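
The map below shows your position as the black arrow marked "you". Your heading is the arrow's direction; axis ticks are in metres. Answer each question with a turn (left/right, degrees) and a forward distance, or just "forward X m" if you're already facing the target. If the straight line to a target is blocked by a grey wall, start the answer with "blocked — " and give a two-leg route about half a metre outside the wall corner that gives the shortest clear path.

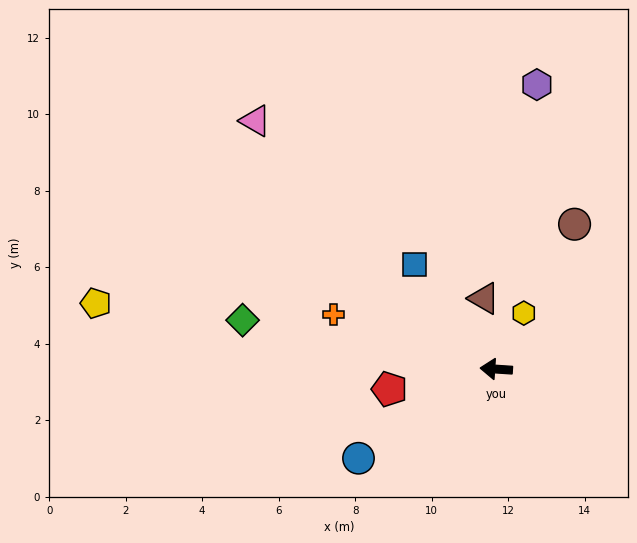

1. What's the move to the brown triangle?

turn right 76°, forward 1.9 m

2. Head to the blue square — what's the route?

turn right 48°, forward 3.5 m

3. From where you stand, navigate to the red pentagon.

turn left 14°, forward 2.8 m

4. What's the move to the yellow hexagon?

turn right 112°, forward 1.6 m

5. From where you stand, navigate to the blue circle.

turn left 37°, forward 4.3 m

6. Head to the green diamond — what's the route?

turn right 7°, forward 6.8 m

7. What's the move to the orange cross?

turn right 15°, forward 4.5 m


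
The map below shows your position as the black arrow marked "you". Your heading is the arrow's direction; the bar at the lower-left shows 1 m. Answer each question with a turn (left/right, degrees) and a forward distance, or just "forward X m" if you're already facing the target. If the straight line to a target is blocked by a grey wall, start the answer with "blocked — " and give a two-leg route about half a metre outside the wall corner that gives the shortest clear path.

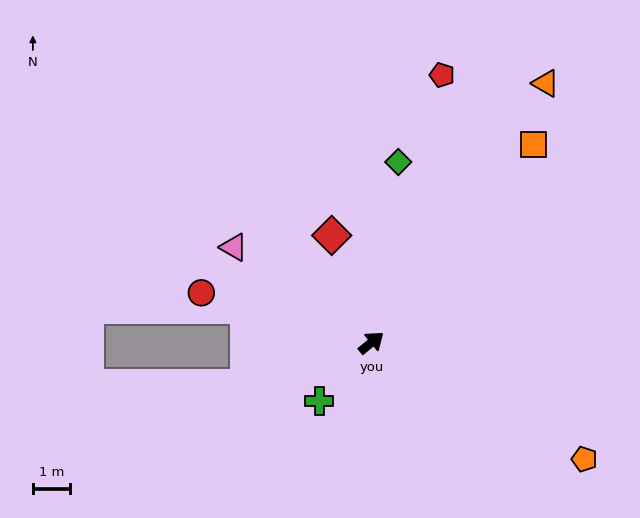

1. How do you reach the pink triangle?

turn left 106°, forward 4.5 m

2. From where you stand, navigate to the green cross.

turn right 171°, forward 2.1 m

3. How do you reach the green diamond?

turn left 42°, forward 4.9 m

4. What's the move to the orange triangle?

turn left 17°, forward 8.4 m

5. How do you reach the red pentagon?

turn left 36°, forward 7.4 m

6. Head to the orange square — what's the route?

turn left 11°, forward 6.9 m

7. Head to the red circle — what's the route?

turn left 124°, forward 4.7 m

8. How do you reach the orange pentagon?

turn right 68°, forward 6.5 m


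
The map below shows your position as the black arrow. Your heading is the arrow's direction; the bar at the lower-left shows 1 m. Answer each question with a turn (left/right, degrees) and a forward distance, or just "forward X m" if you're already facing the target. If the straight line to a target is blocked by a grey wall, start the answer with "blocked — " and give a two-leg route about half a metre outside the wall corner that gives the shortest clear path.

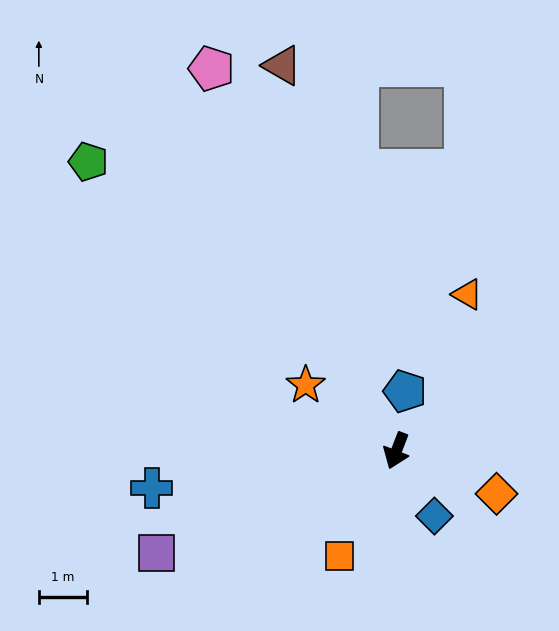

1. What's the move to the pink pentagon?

turn right 133°, forward 8.7 m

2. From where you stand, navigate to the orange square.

turn right 7°, forward 2.5 m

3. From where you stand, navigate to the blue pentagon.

turn right 167°, forward 1.2 m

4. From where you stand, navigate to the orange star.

turn right 105°, forward 2.3 m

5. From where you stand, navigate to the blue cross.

turn right 60°, forward 5.1 m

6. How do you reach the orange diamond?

turn left 88°, forward 2.2 m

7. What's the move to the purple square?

turn right 46°, forward 5.4 m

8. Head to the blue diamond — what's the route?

turn left 51°, forward 1.6 m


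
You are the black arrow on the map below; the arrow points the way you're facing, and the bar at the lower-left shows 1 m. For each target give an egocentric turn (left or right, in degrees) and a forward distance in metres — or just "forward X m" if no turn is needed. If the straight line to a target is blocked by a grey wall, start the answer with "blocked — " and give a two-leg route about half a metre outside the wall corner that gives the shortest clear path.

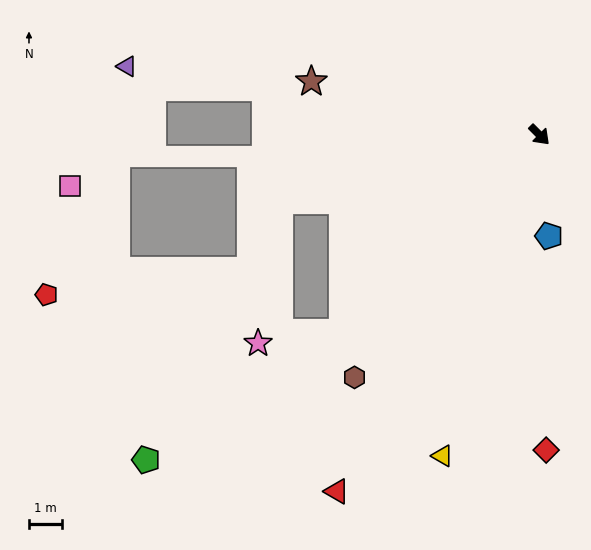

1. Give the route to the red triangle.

turn right 75°, forward 12.5 m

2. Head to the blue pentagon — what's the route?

turn right 40°, forward 3.1 m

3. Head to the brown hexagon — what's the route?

turn right 82°, forward 9.3 m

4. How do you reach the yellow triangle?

turn right 62°, forward 10.3 m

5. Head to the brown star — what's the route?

turn right 148°, forward 7.2 m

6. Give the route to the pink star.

blocked — turn right 90°, forward 8.5 m, then turn right 38°, forward 2.6 m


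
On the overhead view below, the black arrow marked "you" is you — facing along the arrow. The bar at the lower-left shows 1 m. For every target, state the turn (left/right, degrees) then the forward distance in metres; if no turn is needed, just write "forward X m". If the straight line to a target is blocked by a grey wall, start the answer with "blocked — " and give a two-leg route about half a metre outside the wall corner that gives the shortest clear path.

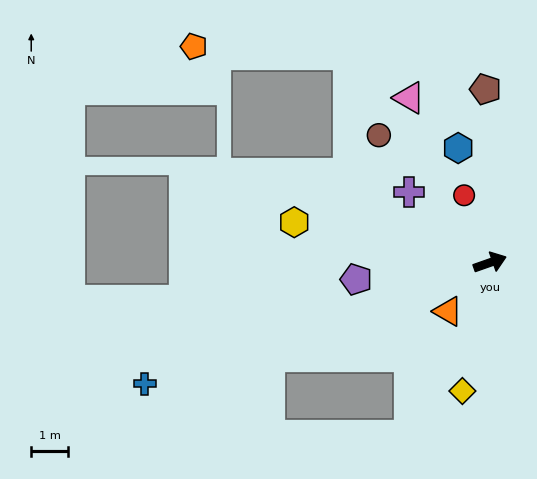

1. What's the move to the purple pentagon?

turn left 168°, forward 3.7 m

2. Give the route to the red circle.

turn left 92°, forward 2.0 m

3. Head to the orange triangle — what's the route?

turn right 150°, forward 1.7 m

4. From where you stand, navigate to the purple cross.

turn left 120°, forward 2.9 m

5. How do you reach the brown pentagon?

turn left 72°, forward 4.7 m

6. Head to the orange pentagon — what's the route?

blocked — turn left 105°, forward 6.8 m, then turn left 53°, forward 4.2 m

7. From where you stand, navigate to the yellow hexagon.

turn left 149°, forward 5.4 m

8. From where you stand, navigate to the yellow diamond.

turn right 122°, forward 3.6 m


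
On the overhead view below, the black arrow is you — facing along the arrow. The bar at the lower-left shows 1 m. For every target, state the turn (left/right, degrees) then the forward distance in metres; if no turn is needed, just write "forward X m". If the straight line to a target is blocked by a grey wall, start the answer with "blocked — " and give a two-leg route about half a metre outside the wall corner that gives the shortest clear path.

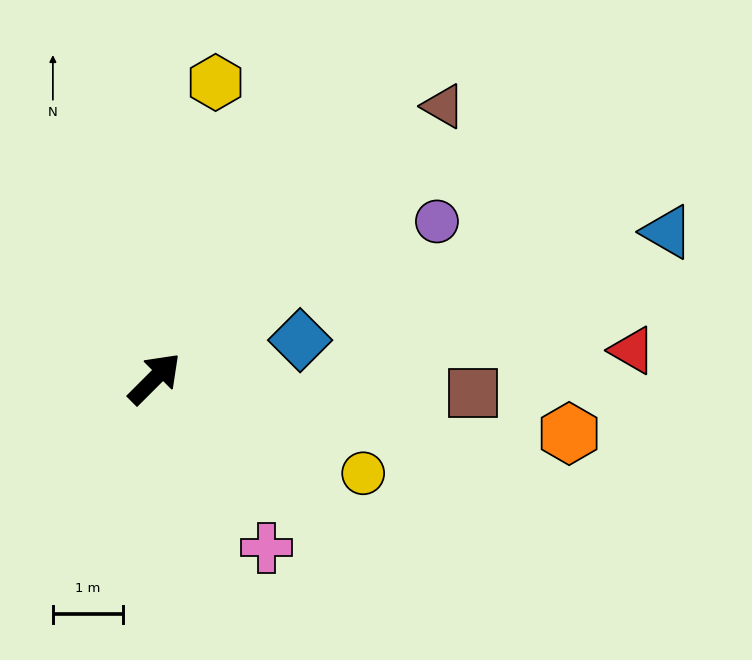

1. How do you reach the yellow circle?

turn right 69°, forward 3.2 m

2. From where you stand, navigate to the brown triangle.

forward 5.6 m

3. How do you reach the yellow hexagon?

turn left 33°, forward 4.3 m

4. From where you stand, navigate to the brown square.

turn right 48°, forward 4.5 m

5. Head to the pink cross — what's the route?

turn right 102°, forward 2.9 m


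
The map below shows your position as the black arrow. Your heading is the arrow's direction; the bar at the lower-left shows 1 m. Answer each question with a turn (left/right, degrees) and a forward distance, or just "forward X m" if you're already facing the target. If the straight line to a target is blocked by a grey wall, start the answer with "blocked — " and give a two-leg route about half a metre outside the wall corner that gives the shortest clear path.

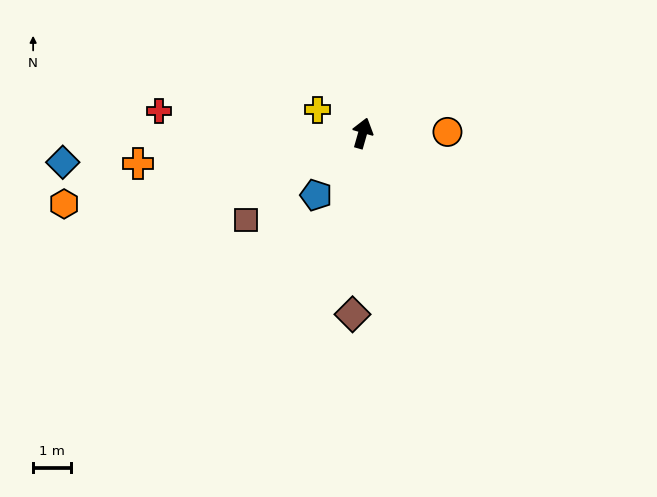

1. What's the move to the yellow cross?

turn left 78°, forward 1.4 m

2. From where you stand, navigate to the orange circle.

turn right 73°, forward 2.3 m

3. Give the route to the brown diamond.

turn right 167°, forward 4.9 m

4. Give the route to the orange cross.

turn left 114°, forward 6.1 m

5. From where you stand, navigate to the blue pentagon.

turn left 159°, forward 2.1 m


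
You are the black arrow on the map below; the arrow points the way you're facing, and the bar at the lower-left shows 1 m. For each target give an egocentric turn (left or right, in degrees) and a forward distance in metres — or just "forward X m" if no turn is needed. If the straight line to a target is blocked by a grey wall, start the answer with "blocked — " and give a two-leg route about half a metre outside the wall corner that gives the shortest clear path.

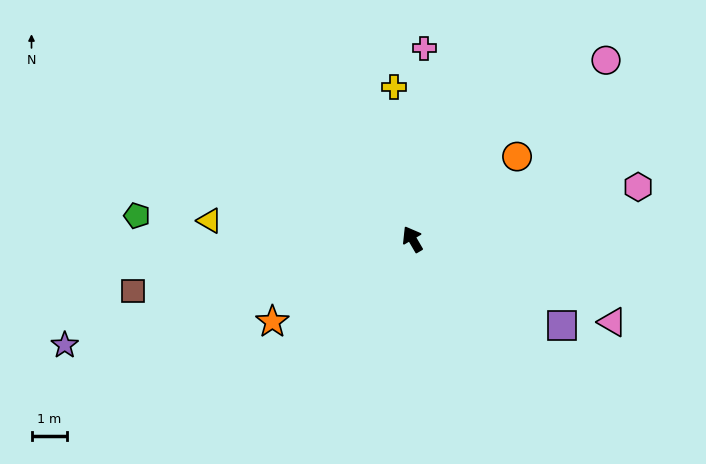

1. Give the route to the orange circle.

turn right 82°, forward 3.7 m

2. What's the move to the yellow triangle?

turn left 55°, forward 5.7 m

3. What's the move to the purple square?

turn right 150°, forward 4.8 m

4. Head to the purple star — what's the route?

turn left 77°, forward 10.2 m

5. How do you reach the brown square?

turn left 70°, forward 8.0 m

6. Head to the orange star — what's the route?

turn left 90°, forward 4.5 m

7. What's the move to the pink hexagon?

turn right 107°, forward 6.5 m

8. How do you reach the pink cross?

turn right 34°, forward 5.3 m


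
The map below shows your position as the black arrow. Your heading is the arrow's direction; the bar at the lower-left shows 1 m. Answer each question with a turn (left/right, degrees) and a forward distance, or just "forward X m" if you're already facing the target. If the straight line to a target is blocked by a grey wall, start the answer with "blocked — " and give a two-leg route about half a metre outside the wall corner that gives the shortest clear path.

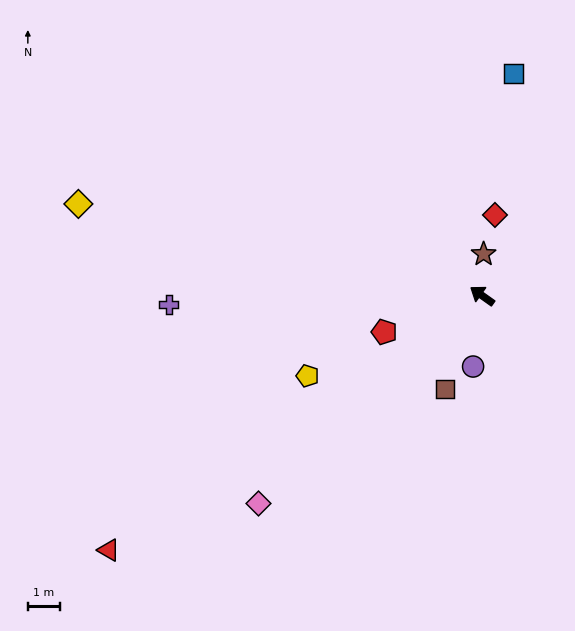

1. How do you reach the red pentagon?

turn left 56°, forward 3.3 m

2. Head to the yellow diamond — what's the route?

turn left 23°, forward 13.1 m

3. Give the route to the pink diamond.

turn left 78°, forward 9.6 m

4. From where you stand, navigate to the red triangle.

turn left 70°, forward 14.2 m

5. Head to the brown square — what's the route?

turn left 104°, forward 3.2 m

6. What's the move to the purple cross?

turn left 37°, forward 9.9 m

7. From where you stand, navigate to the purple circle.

turn left 118°, forward 2.3 m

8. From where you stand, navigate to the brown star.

turn right 57°, forward 1.3 m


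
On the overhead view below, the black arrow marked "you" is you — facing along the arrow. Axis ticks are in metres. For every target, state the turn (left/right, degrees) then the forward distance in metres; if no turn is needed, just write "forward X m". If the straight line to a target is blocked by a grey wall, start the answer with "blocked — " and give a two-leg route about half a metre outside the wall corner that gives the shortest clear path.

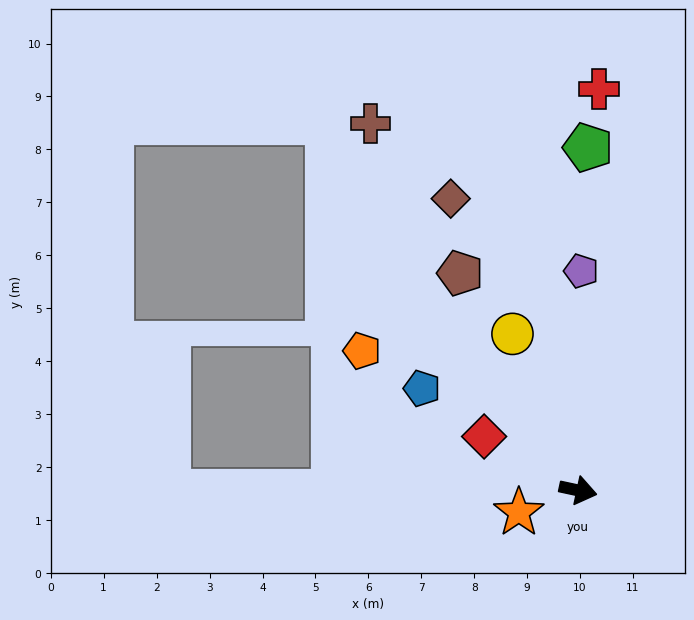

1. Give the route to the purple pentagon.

turn left 101°, forward 4.1 m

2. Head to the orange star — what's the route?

turn right 147°, forward 1.2 m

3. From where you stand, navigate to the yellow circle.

turn left 125°, forward 3.2 m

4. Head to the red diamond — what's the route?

turn left 162°, forward 2.0 m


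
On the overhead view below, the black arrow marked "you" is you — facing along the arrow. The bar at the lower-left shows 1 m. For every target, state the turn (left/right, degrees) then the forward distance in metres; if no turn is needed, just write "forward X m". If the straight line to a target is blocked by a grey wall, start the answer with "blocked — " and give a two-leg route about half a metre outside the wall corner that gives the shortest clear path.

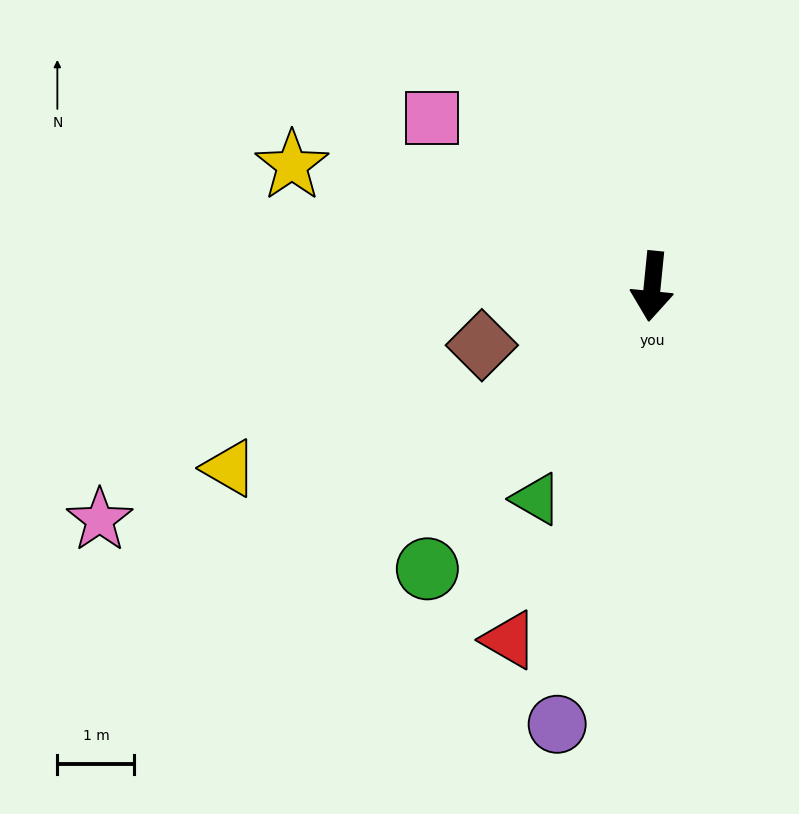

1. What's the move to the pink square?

turn right 122°, forward 3.6 m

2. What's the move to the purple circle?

turn right 7°, forward 5.8 m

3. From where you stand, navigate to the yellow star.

turn right 103°, forward 4.9 m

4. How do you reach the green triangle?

turn right 23°, forward 3.1 m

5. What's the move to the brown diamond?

turn right 65°, forward 2.3 m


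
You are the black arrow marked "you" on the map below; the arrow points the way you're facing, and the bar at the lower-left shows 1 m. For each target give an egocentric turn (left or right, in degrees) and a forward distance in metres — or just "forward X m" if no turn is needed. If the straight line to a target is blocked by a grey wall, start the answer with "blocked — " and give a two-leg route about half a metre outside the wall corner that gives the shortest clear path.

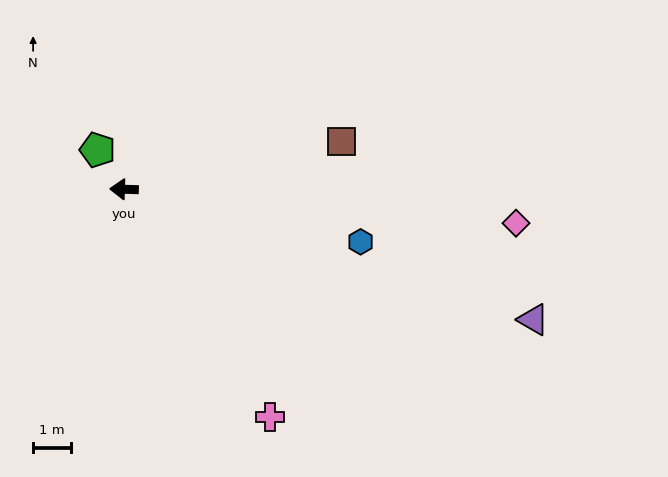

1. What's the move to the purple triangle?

turn left 164°, forward 11.4 m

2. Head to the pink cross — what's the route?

turn left 124°, forward 7.2 m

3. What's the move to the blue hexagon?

turn left 169°, forward 6.5 m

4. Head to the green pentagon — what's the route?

turn right 54°, forward 1.3 m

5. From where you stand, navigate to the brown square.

turn right 166°, forward 5.9 m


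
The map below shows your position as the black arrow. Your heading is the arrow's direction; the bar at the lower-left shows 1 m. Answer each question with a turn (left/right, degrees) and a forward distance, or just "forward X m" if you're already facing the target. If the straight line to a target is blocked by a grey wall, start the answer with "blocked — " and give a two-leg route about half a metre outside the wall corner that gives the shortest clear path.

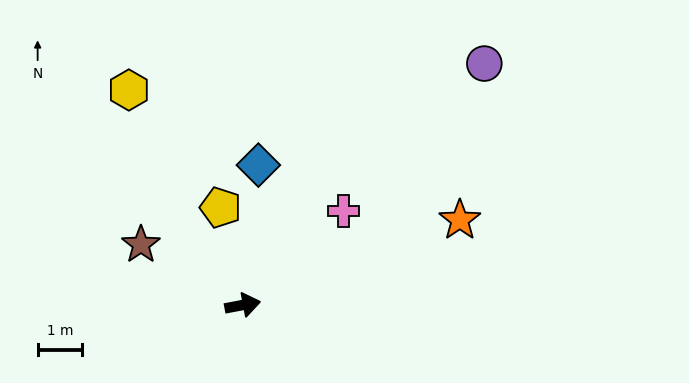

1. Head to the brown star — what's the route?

turn left 139°, forward 2.7 m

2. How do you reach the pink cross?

turn left 32°, forward 3.1 m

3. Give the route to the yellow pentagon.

turn left 92°, forward 2.2 m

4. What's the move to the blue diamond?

turn left 73°, forward 3.2 m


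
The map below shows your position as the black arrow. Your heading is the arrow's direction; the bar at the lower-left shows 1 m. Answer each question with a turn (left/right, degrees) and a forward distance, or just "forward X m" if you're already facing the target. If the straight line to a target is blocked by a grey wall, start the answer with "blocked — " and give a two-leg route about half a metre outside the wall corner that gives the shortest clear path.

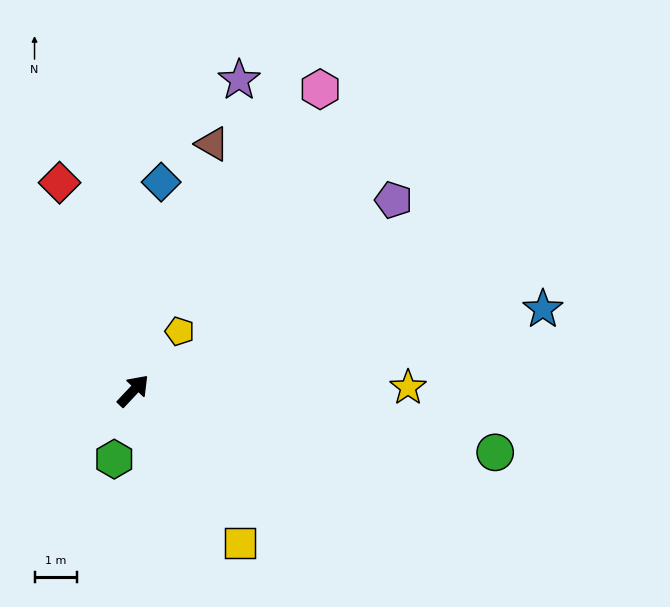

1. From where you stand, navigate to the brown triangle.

turn left 26°, forward 6.1 m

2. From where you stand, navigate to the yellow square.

turn right 102°, forward 4.3 m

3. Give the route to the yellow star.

turn right 46°, forward 6.4 m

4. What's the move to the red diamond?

turn left 63°, forward 5.2 m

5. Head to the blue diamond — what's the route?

turn left 36°, forward 4.9 m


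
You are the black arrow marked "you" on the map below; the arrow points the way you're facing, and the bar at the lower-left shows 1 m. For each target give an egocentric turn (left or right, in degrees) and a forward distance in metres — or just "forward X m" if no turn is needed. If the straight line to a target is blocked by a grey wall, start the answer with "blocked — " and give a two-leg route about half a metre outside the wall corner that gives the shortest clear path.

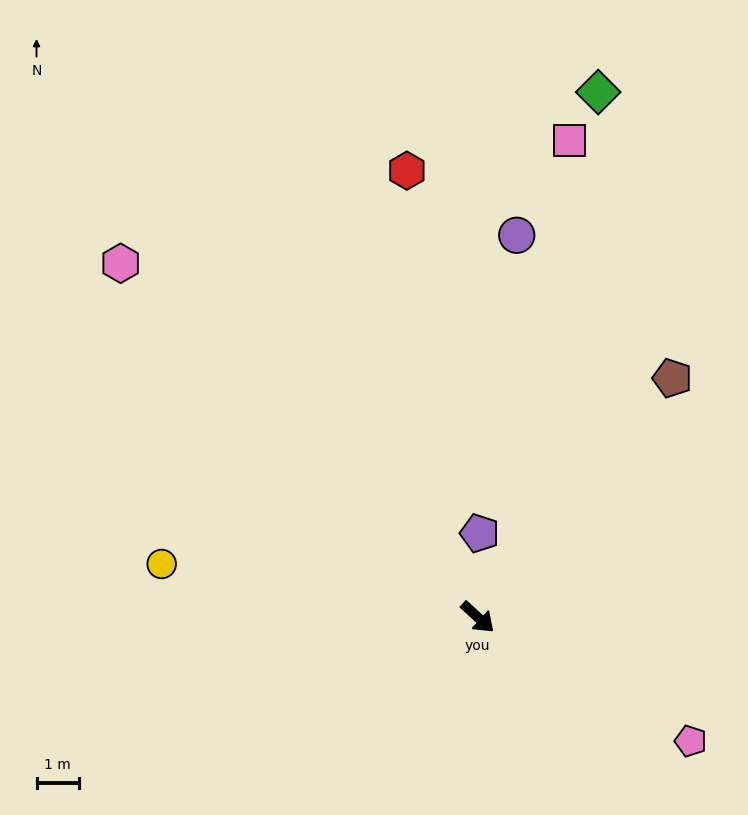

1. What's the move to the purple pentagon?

turn left 131°, forward 2.0 m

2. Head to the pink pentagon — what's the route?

turn left 12°, forward 5.8 m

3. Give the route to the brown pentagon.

turn left 93°, forward 7.3 m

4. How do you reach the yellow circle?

turn right 147°, forward 7.6 m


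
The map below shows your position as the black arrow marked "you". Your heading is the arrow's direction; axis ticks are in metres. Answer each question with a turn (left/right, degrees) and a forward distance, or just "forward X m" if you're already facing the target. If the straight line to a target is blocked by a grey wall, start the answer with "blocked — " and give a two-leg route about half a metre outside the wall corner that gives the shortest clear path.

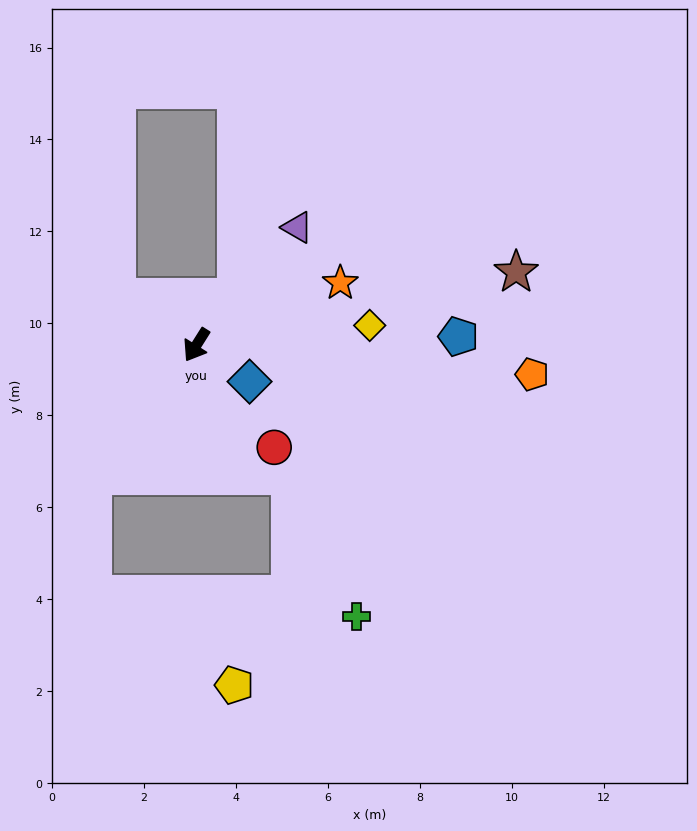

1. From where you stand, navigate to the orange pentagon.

turn left 117°, forward 7.3 m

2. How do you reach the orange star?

turn left 146°, forward 3.4 m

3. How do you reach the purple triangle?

turn left 172°, forward 3.4 m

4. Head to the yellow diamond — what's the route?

turn left 129°, forward 3.8 m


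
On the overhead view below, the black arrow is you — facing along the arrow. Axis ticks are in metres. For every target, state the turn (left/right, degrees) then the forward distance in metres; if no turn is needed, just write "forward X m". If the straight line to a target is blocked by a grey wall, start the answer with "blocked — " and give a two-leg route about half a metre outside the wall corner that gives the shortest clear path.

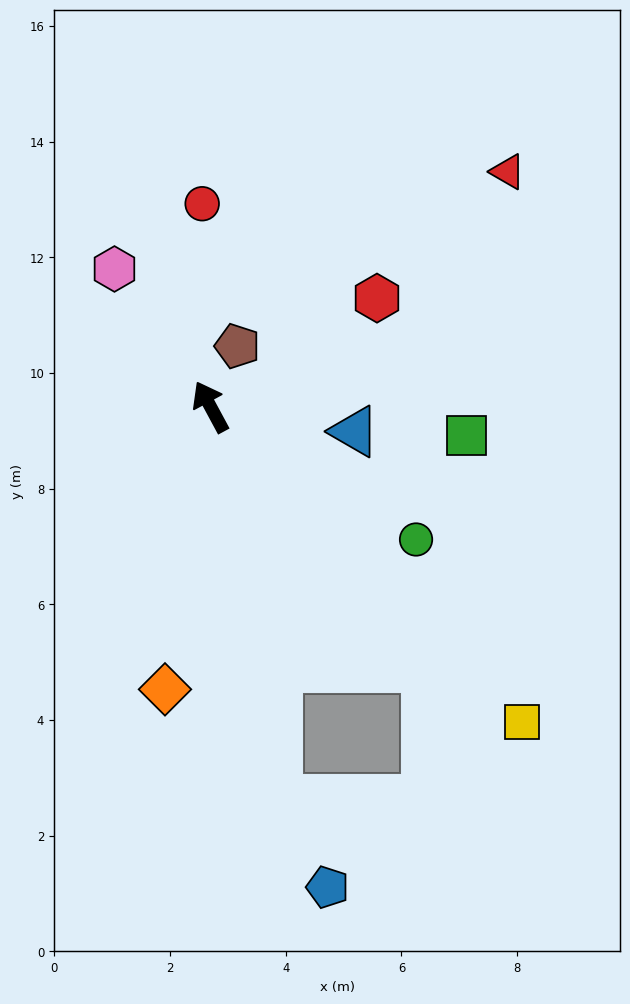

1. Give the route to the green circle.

turn right 151°, forward 4.2 m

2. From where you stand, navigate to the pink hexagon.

turn left 7°, forward 2.9 m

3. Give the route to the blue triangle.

turn right 128°, forward 2.5 m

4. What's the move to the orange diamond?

turn left 143°, forward 4.9 m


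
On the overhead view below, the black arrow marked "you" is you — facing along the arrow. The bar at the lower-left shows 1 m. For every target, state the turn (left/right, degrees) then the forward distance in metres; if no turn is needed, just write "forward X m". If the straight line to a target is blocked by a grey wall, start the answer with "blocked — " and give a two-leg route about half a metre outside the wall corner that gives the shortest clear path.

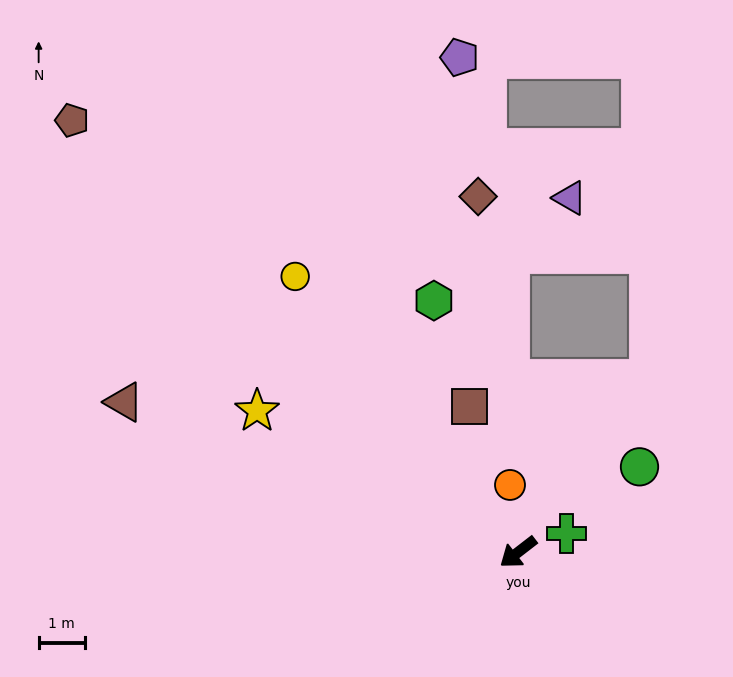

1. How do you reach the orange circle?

turn right 121°, forward 1.5 m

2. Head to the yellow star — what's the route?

turn right 66°, forward 6.5 m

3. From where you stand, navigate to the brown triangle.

turn right 59°, forward 9.2 m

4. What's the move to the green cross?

turn left 163°, forward 1.1 m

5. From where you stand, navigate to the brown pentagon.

turn right 82°, forward 13.5 m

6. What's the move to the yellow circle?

turn right 89°, forward 7.7 m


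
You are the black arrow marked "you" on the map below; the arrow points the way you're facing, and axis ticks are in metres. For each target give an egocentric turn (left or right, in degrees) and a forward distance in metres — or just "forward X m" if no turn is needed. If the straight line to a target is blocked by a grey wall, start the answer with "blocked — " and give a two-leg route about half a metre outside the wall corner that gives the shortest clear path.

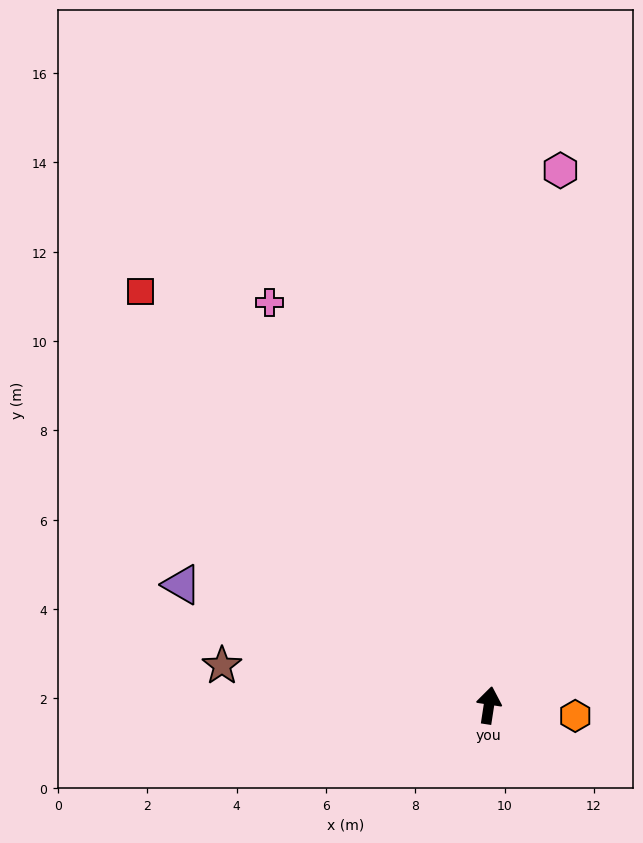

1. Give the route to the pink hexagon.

forward 12.1 m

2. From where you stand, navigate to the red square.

turn left 49°, forward 12.1 m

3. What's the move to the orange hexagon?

turn right 88°, forward 1.9 m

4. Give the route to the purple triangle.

turn left 77°, forward 7.4 m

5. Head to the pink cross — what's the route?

turn left 37°, forward 10.3 m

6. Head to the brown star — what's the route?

turn left 90°, forward 6.0 m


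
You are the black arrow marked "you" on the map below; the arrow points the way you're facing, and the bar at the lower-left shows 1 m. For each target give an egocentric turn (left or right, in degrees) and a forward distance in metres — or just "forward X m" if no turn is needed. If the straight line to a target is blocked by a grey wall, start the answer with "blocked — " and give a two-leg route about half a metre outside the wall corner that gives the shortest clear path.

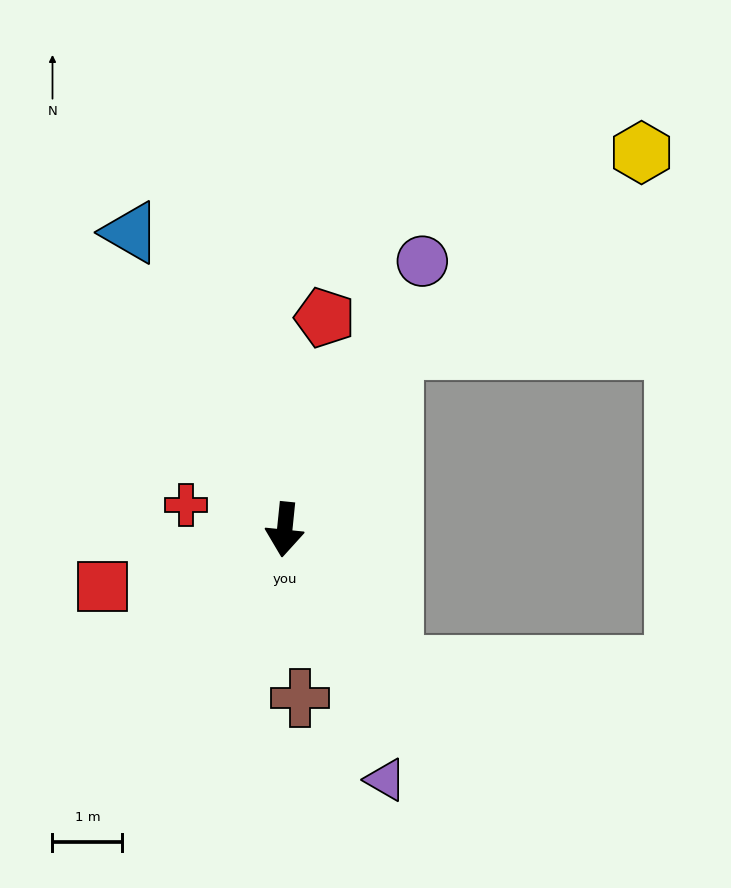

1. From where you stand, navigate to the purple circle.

turn left 159°, forward 4.3 m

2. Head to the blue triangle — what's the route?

turn right 147°, forward 4.8 m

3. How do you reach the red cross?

turn right 98°, forward 1.5 m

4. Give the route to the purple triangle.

turn left 28°, forward 3.9 m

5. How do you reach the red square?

turn right 67°, forward 2.7 m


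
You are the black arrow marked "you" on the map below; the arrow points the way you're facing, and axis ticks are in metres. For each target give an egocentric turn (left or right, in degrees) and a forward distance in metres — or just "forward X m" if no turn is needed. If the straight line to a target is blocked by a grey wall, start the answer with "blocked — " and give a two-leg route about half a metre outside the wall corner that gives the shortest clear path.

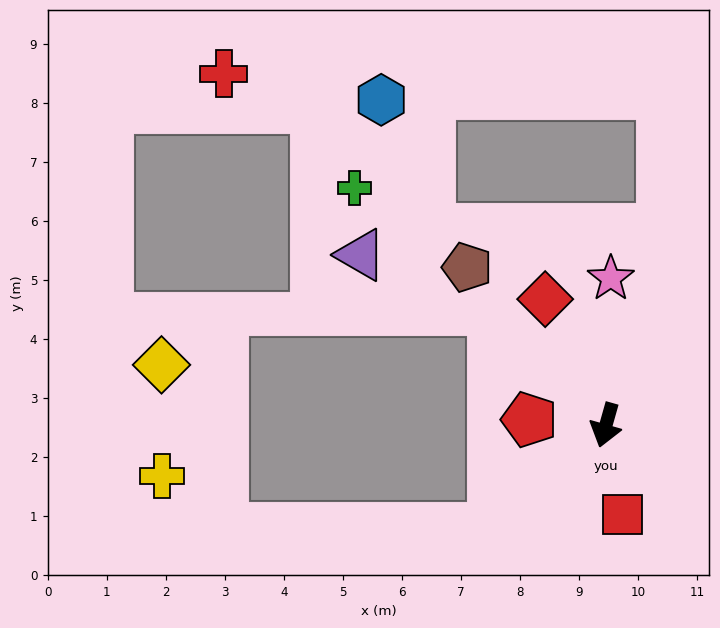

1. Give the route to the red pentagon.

turn right 78°, forward 1.3 m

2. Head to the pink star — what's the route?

turn right 166°, forward 2.5 m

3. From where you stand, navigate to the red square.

turn left 26°, forward 1.5 m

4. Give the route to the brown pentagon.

turn right 123°, forward 3.6 m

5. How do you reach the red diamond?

turn right 139°, forward 2.4 m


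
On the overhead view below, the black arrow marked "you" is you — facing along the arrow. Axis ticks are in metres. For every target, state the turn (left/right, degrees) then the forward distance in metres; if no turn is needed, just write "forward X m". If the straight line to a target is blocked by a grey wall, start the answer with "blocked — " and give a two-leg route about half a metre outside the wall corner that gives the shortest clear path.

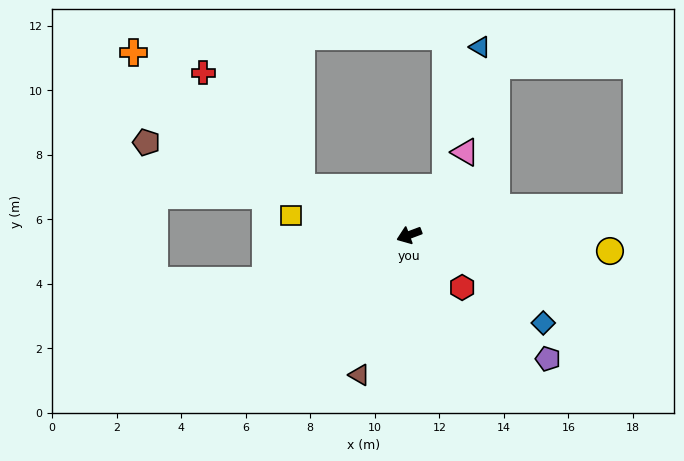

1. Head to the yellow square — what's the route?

turn right 30°, forward 3.7 m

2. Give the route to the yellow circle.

turn left 155°, forward 6.2 m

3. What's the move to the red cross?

blocked — turn right 44°, forward 3.7 m, then turn right 26°, forward 4.7 m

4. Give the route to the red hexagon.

turn left 115°, forward 2.3 m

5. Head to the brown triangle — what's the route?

turn left 50°, forward 4.6 m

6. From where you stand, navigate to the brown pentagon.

turn right 40°, forward 8.6 m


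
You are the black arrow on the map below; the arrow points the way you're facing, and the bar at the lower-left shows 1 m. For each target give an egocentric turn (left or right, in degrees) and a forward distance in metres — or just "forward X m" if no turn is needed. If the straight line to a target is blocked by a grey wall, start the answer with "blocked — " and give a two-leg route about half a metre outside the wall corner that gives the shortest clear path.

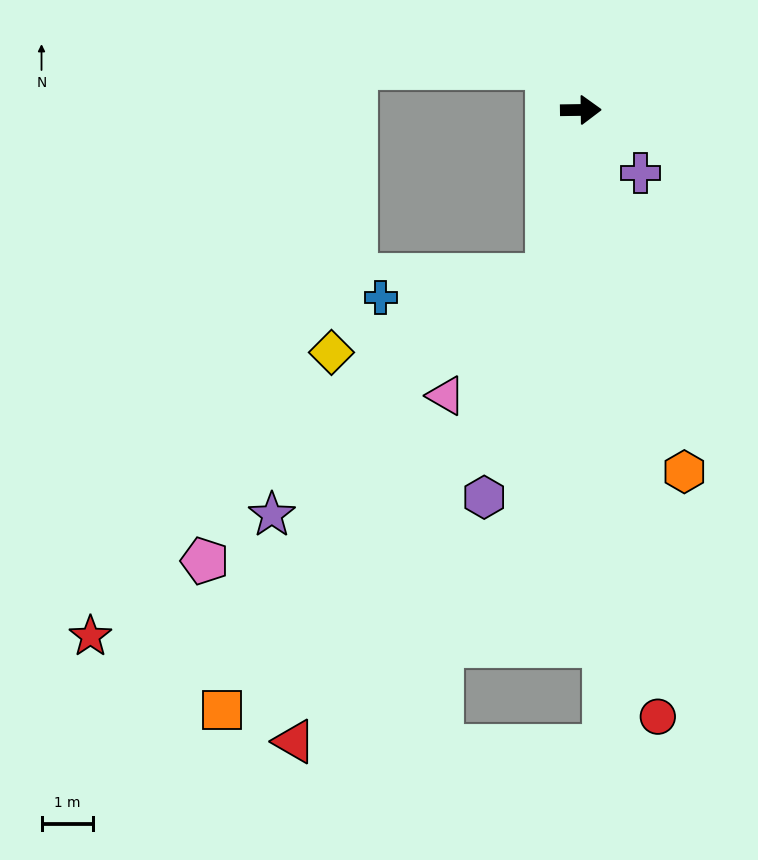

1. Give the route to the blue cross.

blocked — turn right 102°, forward 3.3 m, then turn right 71°, forward 3.3 m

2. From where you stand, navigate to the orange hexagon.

turn right 75°, forward 7.4 m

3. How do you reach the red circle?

turn right 84°, forward 12.0 m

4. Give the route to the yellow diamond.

blocked — turn right 102°, forward 3.3 m, then turn right 59°, forward 4.5 m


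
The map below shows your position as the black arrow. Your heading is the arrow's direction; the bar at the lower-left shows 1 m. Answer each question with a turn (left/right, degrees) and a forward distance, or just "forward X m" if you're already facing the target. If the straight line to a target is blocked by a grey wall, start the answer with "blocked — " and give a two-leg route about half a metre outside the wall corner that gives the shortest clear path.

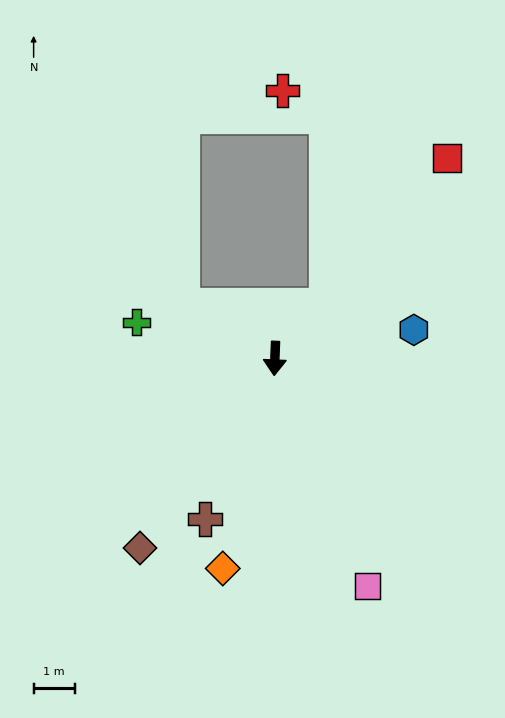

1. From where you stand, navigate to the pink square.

turn left 24°, forward 6.0 m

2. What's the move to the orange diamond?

turn right 12°, forward 5.3 m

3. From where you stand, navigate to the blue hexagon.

turn left 104°, forward 3.5 m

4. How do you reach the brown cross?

turn right 21°, forward 4.3 m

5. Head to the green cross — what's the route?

turn right 102°, forward 3.5 m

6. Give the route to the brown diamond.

turn right 33°, forward 5.7 m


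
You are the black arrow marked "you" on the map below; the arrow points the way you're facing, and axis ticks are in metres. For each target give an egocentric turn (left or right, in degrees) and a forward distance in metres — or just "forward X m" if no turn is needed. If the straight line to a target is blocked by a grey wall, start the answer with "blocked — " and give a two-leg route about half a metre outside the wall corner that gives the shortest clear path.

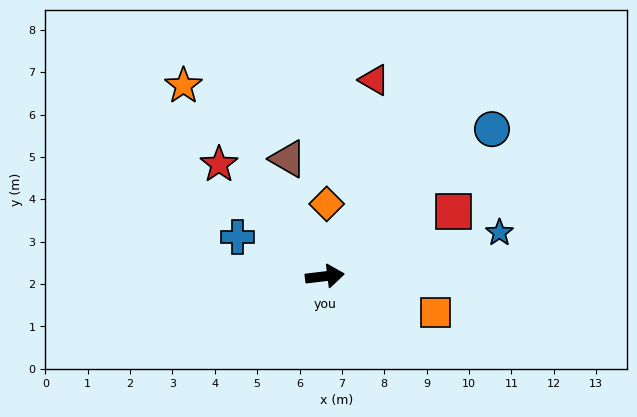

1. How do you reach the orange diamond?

turn left 82°, forward 1.7 m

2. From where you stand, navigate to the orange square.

turn right 25°, forward 2.8 m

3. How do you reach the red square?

turn left 20°, forward 3.4 m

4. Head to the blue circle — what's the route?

turn left 34°, forward 5.3 m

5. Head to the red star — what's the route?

turn left 127°, forward 3.6 m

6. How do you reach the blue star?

turn left 7°, forward 4.2 m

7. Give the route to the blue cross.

turn left 149°, forward 2.3 m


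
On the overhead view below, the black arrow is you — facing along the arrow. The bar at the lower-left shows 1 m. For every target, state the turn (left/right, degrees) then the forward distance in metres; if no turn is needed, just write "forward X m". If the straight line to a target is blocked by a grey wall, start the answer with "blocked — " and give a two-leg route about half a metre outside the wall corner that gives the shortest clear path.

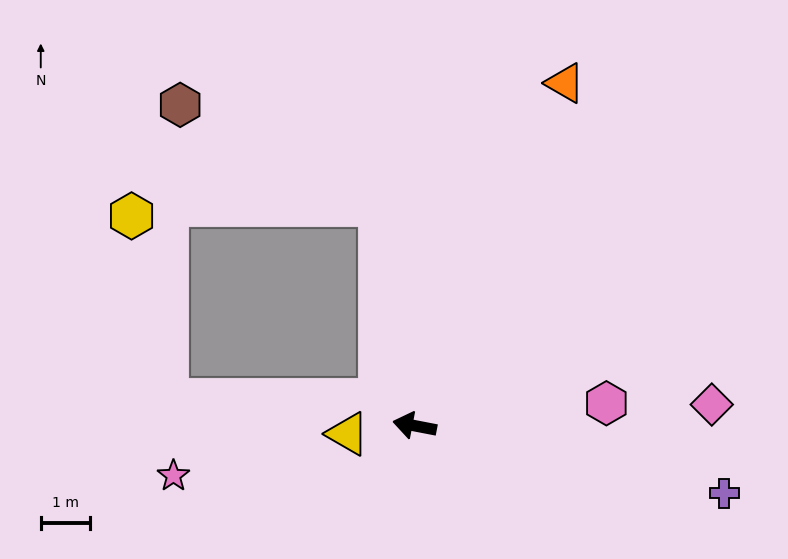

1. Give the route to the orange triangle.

turn right 103°, forward 7.6 m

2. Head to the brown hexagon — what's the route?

blocked — turn right 70°, forward 4.5 m, then turn left 54°, forward 4.5 m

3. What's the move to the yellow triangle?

turn left 18°, forward 1.4 m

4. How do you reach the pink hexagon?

turn right 162°, forward 3.9 m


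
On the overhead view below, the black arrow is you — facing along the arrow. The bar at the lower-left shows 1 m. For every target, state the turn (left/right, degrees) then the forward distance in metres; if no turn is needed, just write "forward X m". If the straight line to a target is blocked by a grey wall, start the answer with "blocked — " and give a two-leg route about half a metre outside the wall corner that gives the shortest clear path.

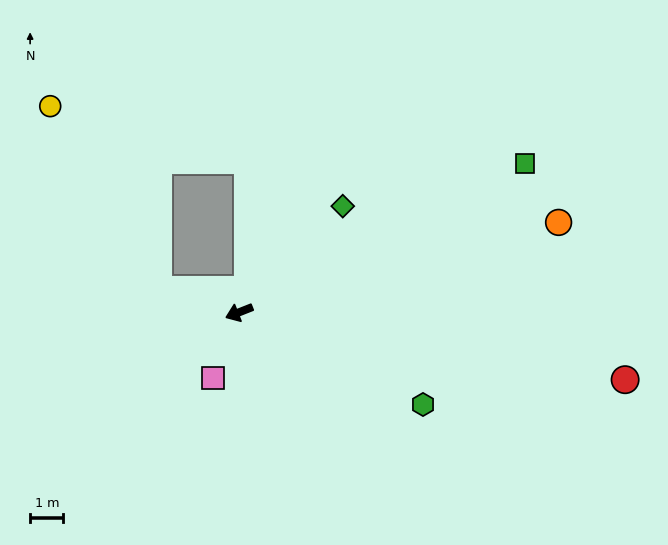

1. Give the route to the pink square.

turn left 47°, forward 2.1 m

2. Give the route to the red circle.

turn left 148°, forward 11.8 m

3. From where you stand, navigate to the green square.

turn right 174°, forward 9.7 m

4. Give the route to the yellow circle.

blocked — turn right 37°, forward 2.5 m, then turn right 44°, forward 6.4 m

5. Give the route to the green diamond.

turn right 156°, forward 4.5 m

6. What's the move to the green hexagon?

turn left 132°, forward 6.2 m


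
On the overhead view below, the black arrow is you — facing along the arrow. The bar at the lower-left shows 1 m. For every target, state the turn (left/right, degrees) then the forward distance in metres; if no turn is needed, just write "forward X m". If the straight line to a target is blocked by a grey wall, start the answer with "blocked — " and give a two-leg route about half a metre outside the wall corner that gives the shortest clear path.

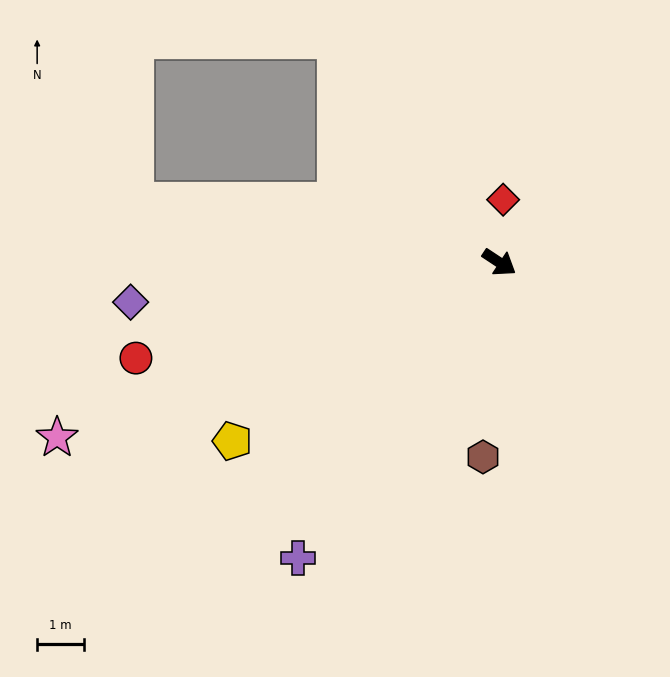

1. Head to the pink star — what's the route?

turn right 125°, forward 10.2 m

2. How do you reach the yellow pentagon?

turn right 113°, forward 6.9 m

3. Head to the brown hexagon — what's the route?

turn right 61°, forward 4.2 m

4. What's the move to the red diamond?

turn left 120°, forward 1.4 m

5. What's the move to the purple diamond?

turn right 140°, forward 8.0 m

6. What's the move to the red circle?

turn right 132°, forward 8.1 m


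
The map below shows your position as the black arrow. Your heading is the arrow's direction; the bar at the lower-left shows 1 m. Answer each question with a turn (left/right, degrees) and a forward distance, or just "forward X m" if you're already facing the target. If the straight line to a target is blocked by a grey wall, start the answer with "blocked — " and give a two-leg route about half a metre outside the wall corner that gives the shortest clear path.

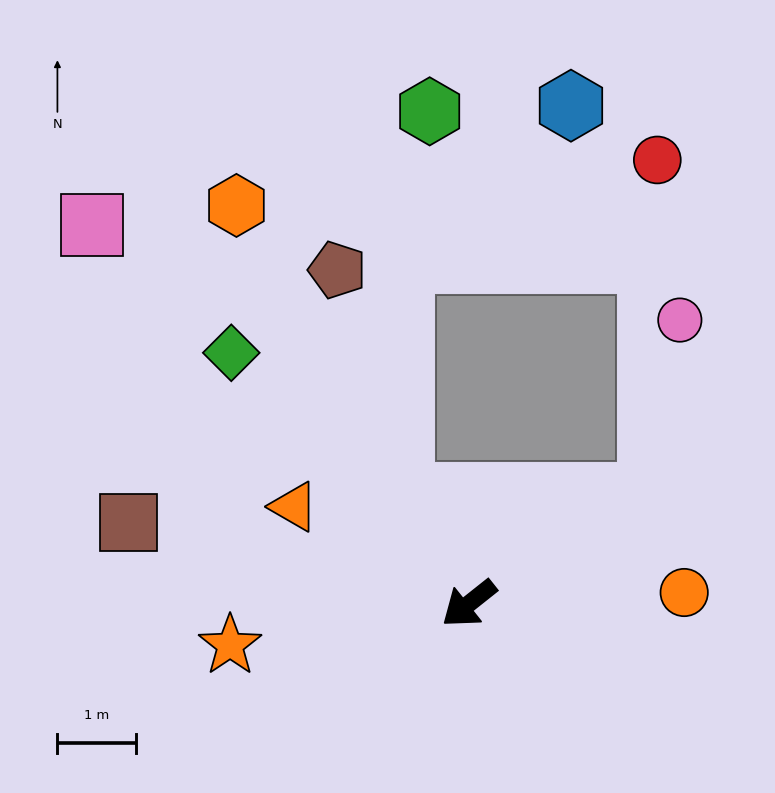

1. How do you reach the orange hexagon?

turn right 98°, forward 5.9 m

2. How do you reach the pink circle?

blocked — turn left 172°, forward 2.7 m, then turn left 50°, forward 2.3 m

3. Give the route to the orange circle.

turn left 145°, forward 2.8 m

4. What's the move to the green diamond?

turn right 85°, forward 4.4 m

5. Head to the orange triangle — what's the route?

turn right 67°, forward 2.6 m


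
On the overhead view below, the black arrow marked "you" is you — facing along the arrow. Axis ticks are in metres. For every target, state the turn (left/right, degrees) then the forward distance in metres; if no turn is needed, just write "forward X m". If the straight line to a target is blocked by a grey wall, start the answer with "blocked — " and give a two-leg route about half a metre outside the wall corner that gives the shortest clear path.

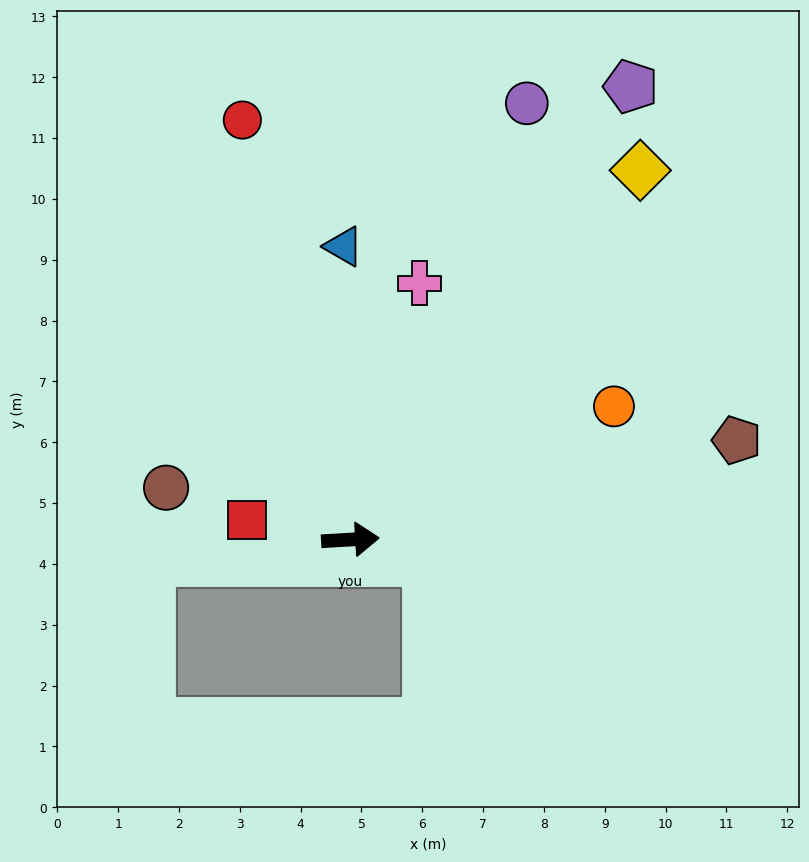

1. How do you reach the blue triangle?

turn left 88°, forward 4.8 m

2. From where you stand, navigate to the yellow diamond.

turn left 49°, forward 7.7 m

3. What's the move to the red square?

turn left 166°, forward 1.7 m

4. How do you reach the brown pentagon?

turn left 11°, forward 6.6 m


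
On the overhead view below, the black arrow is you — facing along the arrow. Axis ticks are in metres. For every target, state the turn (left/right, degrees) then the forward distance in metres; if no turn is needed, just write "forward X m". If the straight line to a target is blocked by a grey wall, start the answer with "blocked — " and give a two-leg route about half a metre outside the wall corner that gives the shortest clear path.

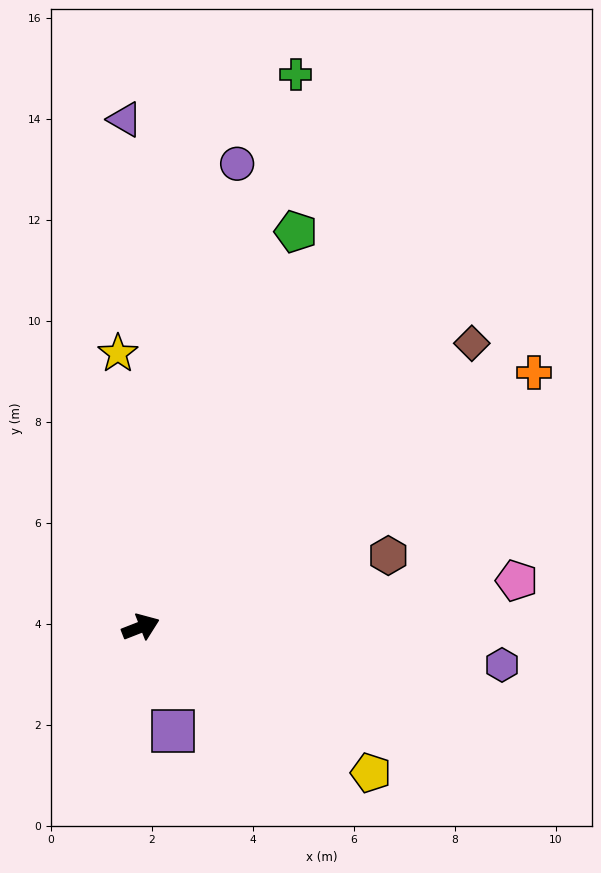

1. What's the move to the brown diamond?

turn left 19°, forward 8.6 m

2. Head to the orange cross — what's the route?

turn left 12°, forward 9.3 m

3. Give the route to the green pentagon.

turn left 47°, forward 8.4 m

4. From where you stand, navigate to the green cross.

turn left 53°, forward 11.4 m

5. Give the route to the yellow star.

turn left 73°, forward 5.4 m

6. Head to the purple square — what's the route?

turn right 94°, forward 2.2 m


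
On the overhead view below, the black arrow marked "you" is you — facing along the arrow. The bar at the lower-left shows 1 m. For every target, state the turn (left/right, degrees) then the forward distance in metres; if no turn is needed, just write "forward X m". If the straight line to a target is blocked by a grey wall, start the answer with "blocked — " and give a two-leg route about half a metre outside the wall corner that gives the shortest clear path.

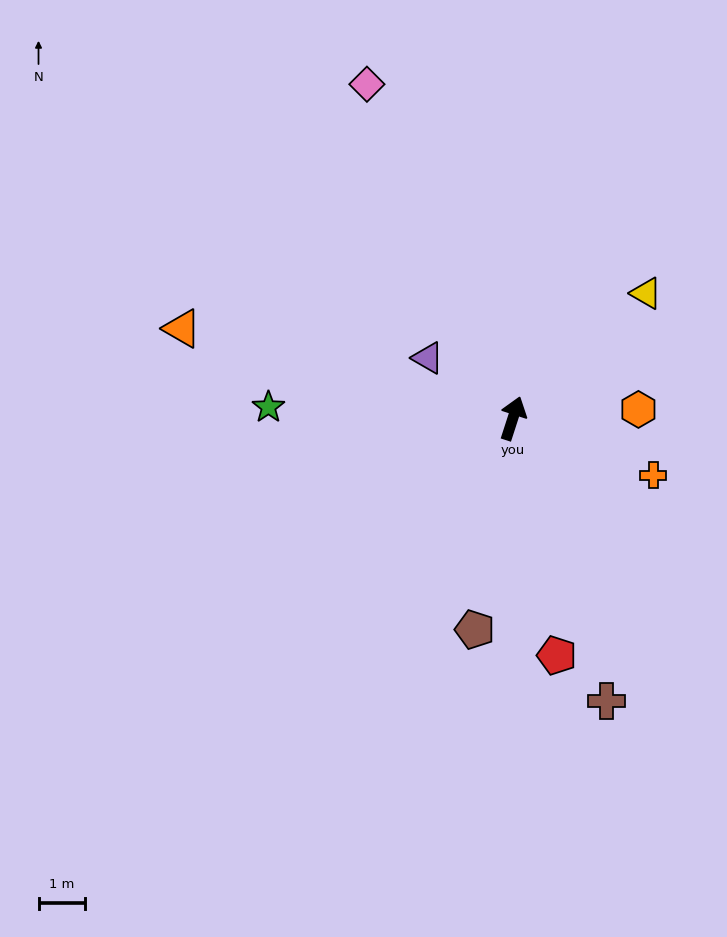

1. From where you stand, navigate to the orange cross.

turn right 94°, forward 3.2 m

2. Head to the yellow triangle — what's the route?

turn right 29°, forward 3.9 m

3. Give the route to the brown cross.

turn right 144°, forward 6.4 m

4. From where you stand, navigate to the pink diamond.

turn left 42°, forward 7.8 m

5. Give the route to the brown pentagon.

turn right 172°, forward 4.6 m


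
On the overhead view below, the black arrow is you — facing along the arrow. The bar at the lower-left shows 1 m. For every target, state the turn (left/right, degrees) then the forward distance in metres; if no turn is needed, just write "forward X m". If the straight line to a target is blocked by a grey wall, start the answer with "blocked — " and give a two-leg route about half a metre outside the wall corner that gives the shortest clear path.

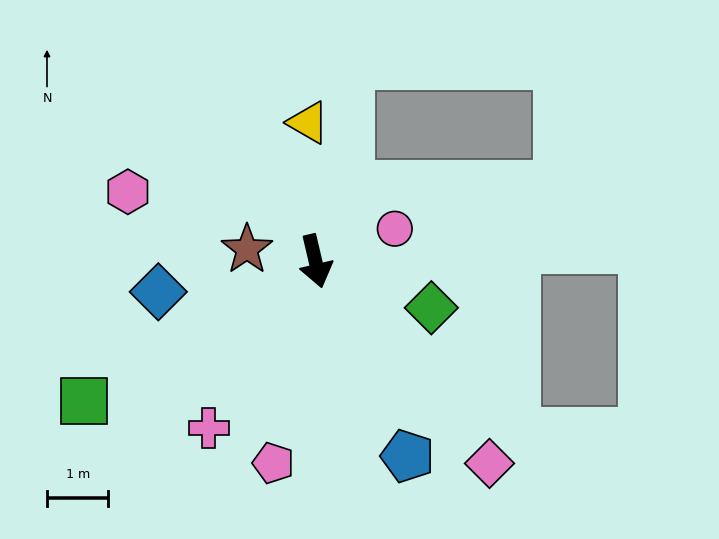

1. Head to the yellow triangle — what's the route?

turn left 170°, forward 2.3 m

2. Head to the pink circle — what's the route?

turn left 99°, forward 1.4 m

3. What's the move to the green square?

turn right 72°, forward 4.4 m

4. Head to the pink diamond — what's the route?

turn left 28°, forward 4.3 m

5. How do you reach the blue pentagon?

turn left 12°, forward 3.5 m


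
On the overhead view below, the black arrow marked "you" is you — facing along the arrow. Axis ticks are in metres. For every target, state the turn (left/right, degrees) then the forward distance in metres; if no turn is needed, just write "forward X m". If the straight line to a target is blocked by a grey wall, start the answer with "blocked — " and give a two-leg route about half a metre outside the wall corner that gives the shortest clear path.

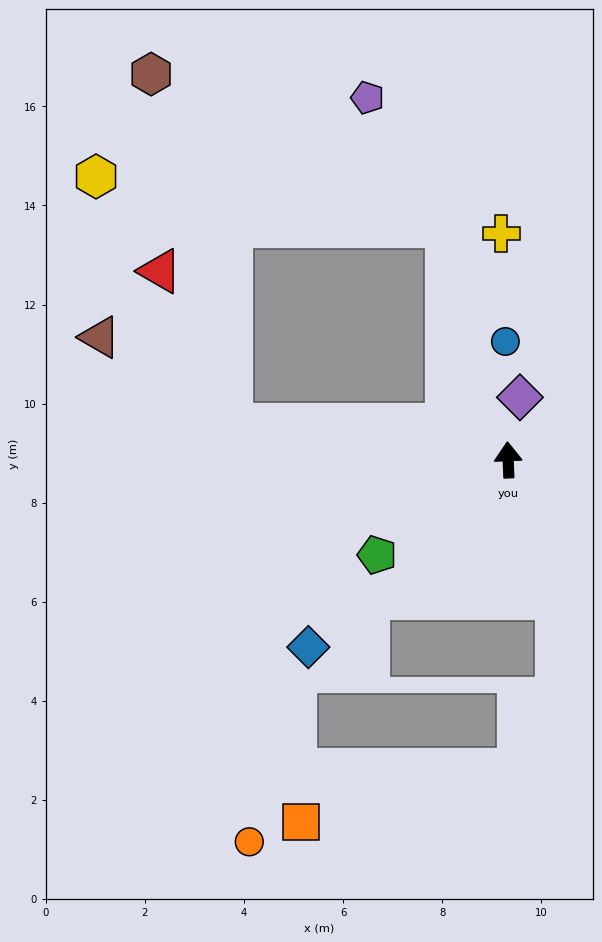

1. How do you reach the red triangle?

blocked — turn left 80°, forward 5.6 m, then turn right 57°, forward 3.4 m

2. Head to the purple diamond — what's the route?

turn right 13°, forward 1.3 m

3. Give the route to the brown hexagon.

blocked — turn left 80°, forward 5.6 m, then turn right 69°, forward 7.3 m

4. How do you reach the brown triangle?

blocked — turn left 80°, forward 5.6 m, then turn right 26°, forward 3.2 m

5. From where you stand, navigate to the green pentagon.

turn left 124°, forward 3.3 m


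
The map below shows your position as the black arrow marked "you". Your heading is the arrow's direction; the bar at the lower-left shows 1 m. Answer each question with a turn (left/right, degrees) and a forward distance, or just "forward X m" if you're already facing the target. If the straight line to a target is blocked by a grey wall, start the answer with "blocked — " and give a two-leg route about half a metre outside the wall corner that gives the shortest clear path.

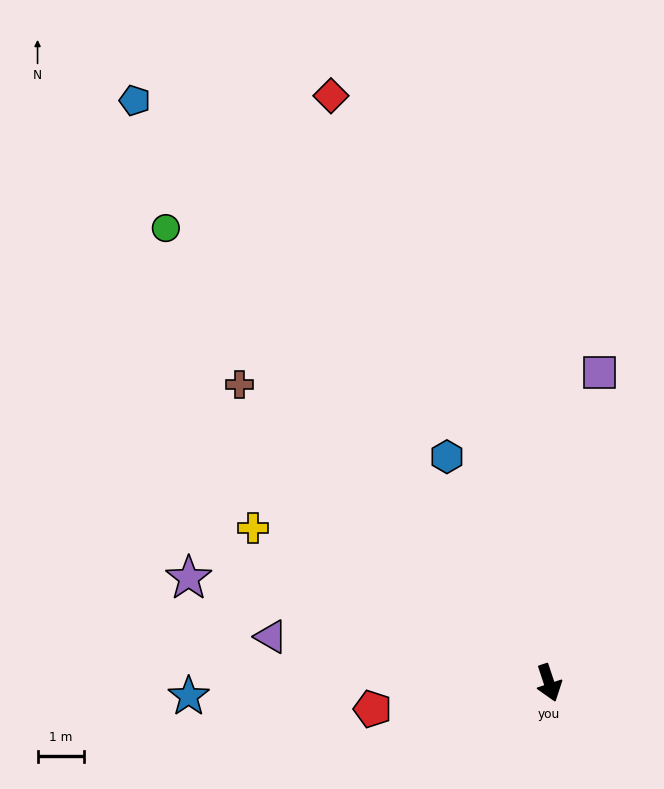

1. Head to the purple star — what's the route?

turn right 125°, forward 8.1 m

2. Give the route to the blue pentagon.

turn right 163°, forward 15.4 m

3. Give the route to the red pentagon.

turn right 100°, forward 3.8 m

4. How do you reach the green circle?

turn right 158°, forward 12.8 m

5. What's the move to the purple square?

turn left 152°, forward 6.8 m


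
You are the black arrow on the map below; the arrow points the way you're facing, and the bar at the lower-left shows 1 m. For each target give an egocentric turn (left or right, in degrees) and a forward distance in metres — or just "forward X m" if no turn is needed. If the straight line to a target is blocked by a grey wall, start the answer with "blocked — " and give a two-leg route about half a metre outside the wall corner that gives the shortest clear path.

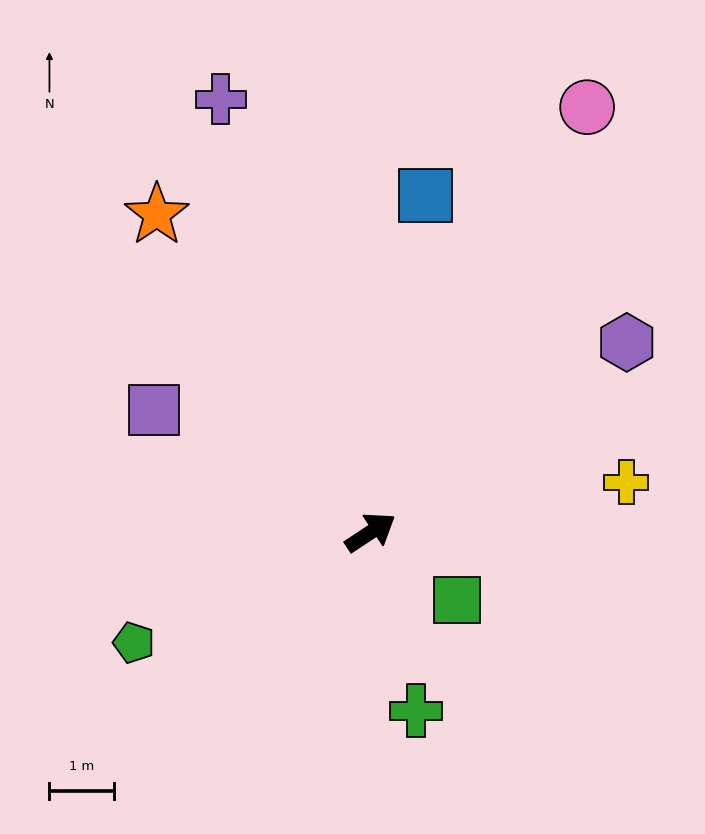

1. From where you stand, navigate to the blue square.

turn left 47°, forward 5.3 m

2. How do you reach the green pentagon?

turn left 172°, forward 4.0 m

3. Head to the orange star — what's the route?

turn left 91°, forward 5.9 m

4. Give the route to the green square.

turn right 72°, forward 1.7 m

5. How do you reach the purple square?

turn left 117°, forward 3.8 m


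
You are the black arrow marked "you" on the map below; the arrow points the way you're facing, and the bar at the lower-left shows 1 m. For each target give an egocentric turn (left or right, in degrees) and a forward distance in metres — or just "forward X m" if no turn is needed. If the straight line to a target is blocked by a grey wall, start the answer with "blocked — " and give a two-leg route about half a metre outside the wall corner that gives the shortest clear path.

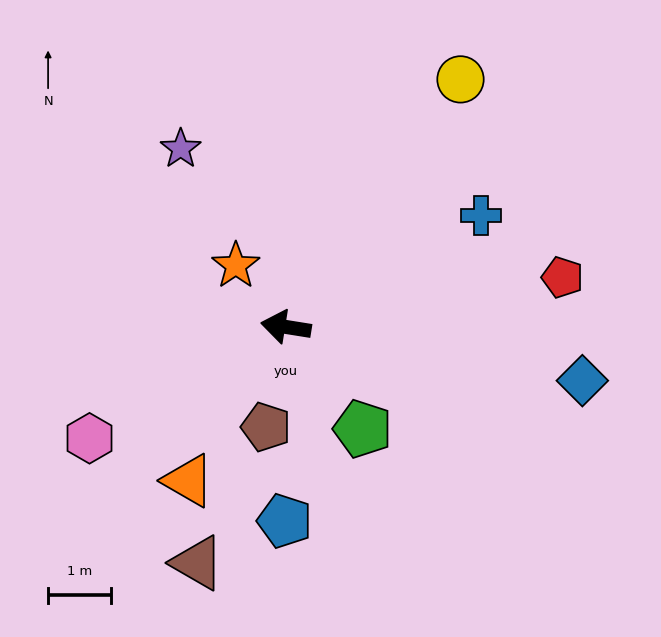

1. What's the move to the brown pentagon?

turn left 88°, forward 1.6 m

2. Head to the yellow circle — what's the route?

turn right 116°, forward 4.8 m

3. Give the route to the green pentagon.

turn left 136°, forward 2.0 m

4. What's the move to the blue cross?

turn right 141°, forward 3.6 m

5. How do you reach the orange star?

turn right 42°, forward 1.3 m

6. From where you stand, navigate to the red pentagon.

turn right 161°, forward 4.5 m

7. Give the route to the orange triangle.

turn left 67°, forward 2.9 m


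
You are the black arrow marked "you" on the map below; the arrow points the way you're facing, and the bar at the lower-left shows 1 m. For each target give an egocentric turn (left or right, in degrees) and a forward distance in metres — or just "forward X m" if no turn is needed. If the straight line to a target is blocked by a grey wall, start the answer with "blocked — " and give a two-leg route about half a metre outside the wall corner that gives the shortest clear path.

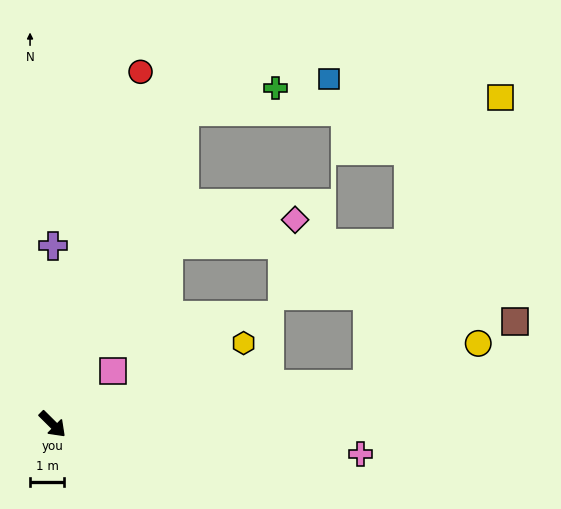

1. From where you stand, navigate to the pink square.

turn left 86°, forward 2.3 m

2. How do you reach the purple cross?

turn left 135°, forward 5.2 m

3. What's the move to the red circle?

turn left 121°, forward 10.6 m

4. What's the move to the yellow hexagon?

turn left 68°, forward 6.1 m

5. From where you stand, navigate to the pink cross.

turn left 39°, forward 9.0 m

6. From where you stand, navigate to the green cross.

blocked — turn left 112°, forward 9.9 m, then turn right 53°, forward 2.7 m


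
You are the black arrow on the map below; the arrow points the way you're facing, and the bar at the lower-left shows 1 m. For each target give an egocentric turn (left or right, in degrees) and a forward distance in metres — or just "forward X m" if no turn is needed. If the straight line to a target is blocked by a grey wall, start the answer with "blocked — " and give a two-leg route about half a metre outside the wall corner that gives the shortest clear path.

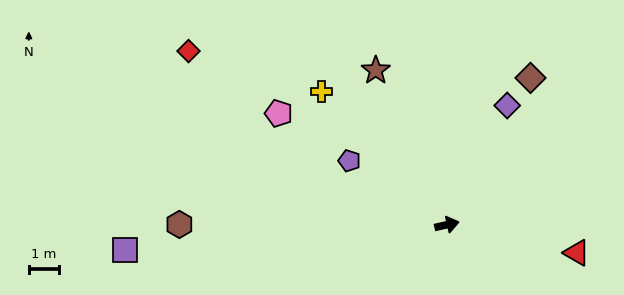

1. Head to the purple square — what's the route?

turn left 172°, forward 10.6 m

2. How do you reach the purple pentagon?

turn left 134°, forward 3.8 m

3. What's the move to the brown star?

turn left 102°, forward 5.6 m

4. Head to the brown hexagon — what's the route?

turn left 167°, forward 8.8 m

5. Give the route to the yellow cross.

turn left 121°, forward 6.0 m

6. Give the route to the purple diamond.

turn left 50°, forward 4.4 m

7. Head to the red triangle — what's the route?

turn right 25°, forward 4.4 m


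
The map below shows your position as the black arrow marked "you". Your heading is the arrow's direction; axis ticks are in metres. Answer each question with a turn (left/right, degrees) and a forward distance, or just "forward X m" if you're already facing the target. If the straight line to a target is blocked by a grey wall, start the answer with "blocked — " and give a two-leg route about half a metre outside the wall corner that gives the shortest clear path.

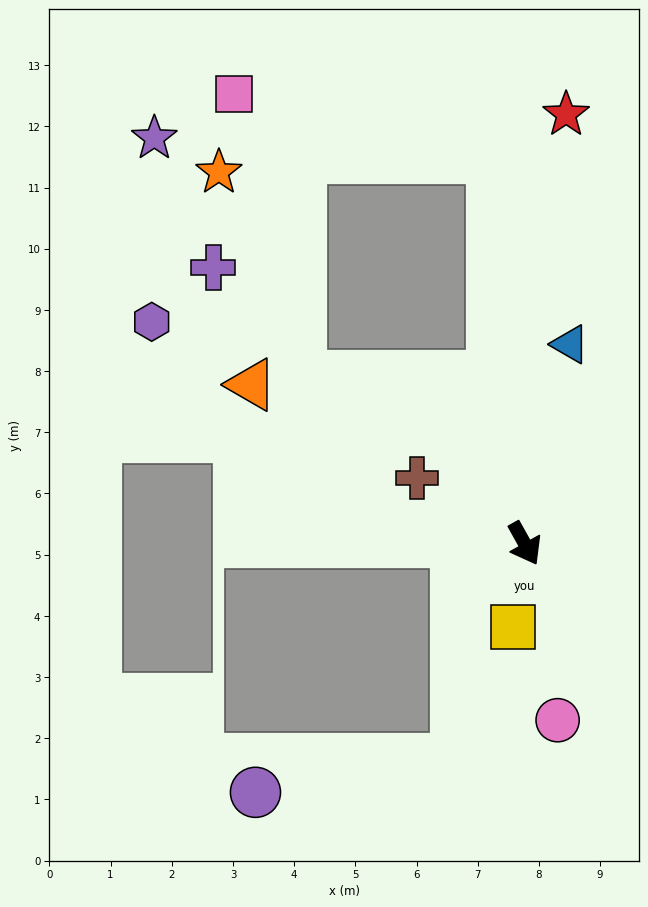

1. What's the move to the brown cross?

turn right 151°, forward 2.1 m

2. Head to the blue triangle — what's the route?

turn left 138°, forward 3.3 m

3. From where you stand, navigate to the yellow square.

turn right 37°, forward 1.4 m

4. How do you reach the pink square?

blocked — turn left 156°, forward 6.3 m, then turn left 71°, forward 4.3 m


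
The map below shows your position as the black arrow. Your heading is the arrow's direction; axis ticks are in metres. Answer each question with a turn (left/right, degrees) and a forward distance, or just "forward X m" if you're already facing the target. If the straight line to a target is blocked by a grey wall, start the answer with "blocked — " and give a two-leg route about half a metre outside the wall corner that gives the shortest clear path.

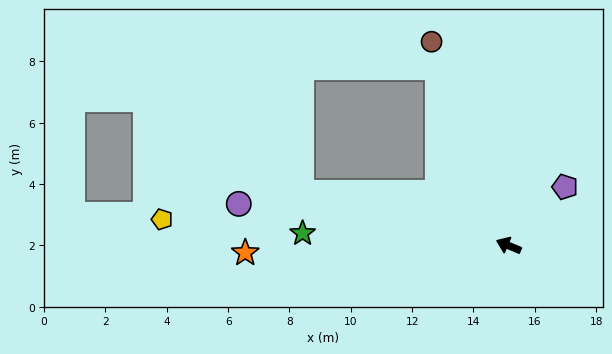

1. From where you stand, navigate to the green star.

turn left 19°, forward 6.7 m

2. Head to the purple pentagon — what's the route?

turn right 111°, forward 2.7 m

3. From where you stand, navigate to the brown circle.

turn right 47°, forward 7.1 m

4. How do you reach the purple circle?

turn left 14°, forward 8.9 m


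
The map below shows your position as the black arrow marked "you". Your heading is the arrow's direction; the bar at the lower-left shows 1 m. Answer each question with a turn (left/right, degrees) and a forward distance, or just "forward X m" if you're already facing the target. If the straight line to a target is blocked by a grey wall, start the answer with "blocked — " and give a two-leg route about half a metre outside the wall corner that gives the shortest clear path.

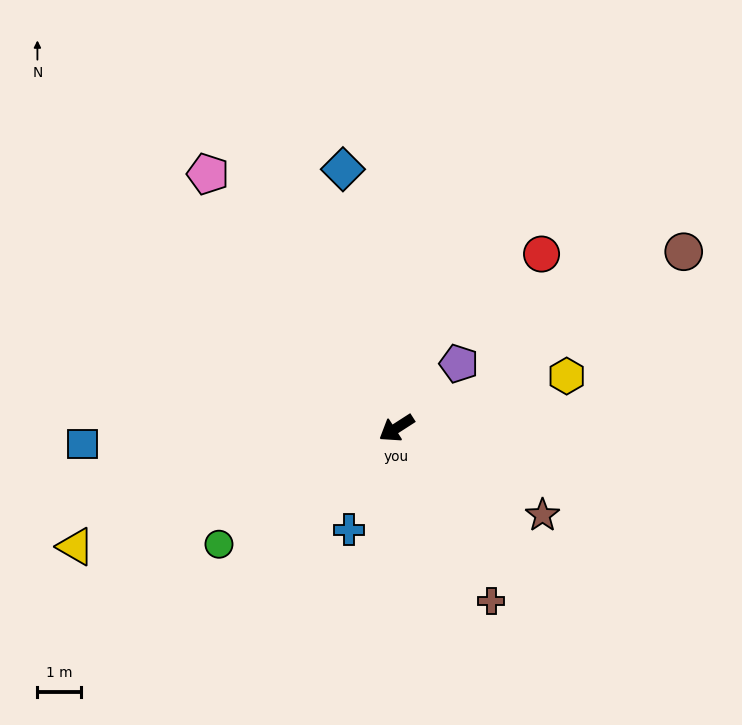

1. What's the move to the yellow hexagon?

turn left 164°, forward 4.0 m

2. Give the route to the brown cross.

turn left 86°, forward 4.5 m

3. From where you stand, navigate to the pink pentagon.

turn right 86°, forward 7.2 m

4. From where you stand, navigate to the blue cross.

turn left 32°, forward 2.6 m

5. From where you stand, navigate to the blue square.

turn right 30°, forward 7.2 m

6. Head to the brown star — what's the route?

turn left 116°, forward 3.9 m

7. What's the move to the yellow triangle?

turn right 12°, forward 7.8 m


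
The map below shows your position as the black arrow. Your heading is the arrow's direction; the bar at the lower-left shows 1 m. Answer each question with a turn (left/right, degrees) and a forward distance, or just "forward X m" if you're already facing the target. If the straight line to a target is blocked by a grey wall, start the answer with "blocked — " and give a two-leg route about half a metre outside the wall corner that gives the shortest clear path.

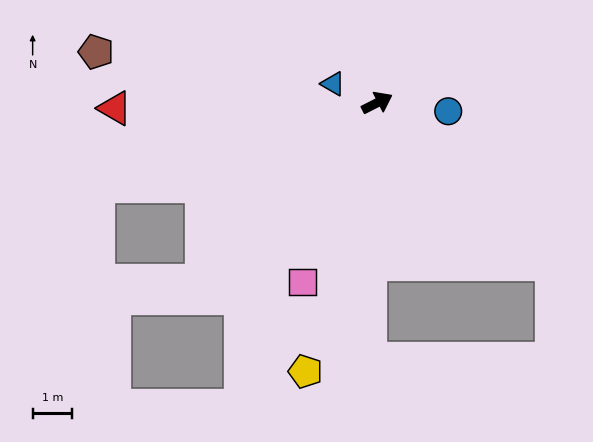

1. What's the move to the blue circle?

turn right 34°, forward 1.8 m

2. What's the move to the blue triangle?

turn left 130°, forward 1.2 m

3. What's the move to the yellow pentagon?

turn right 132°, forward 7.0 m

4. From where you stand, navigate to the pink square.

turn right 140°, forward 4.9 m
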